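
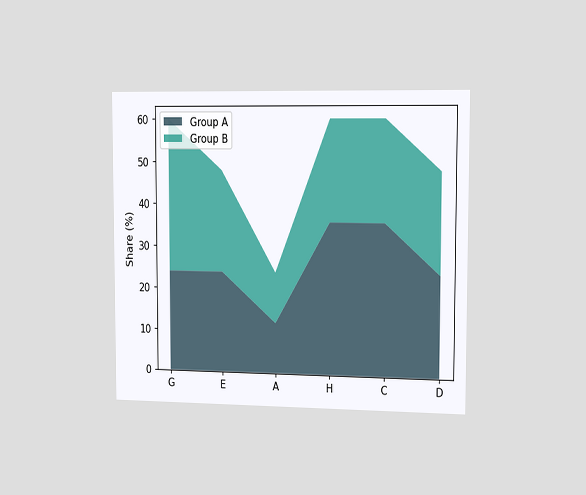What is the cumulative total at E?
48%

The chart is viewed slightly from the right. The stacked total at E reaches 48%.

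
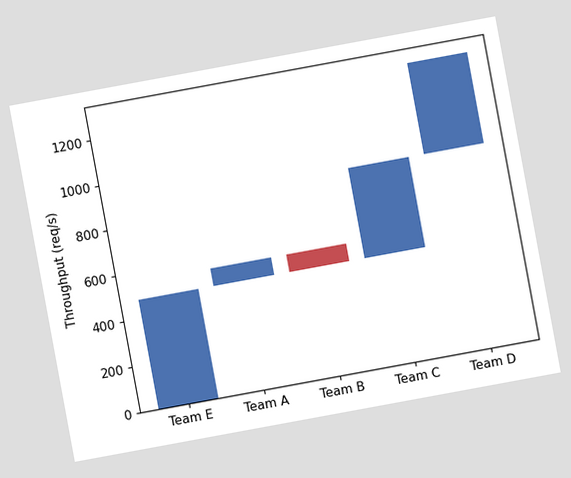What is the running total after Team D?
1280req/s

The chart is tilted about 10° counter-clockwise. After Team D the running total reaches 1280req/s.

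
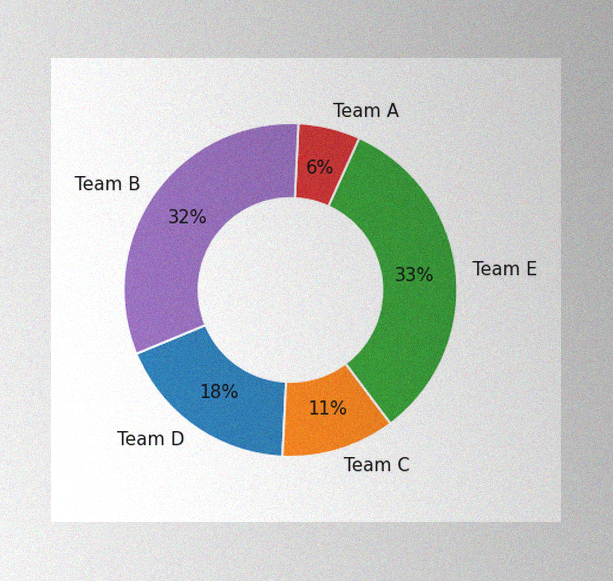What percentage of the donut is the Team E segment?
The image has some photo noise and uneven lighting. The Team E segment takes up 33% of the ring.

33%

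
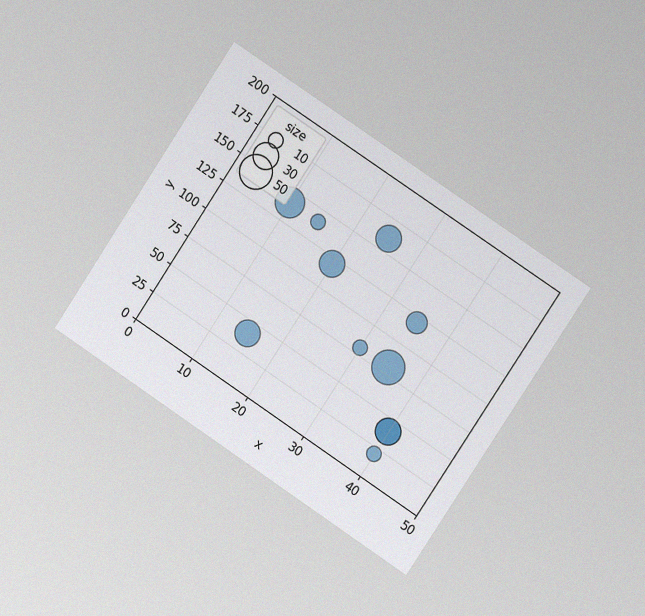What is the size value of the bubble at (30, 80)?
10

The chart is tilted about 34° clockwise and viewed at a slight angle, with some photo noise. Matching the bubble at (30, 80) against the size legend gives 10.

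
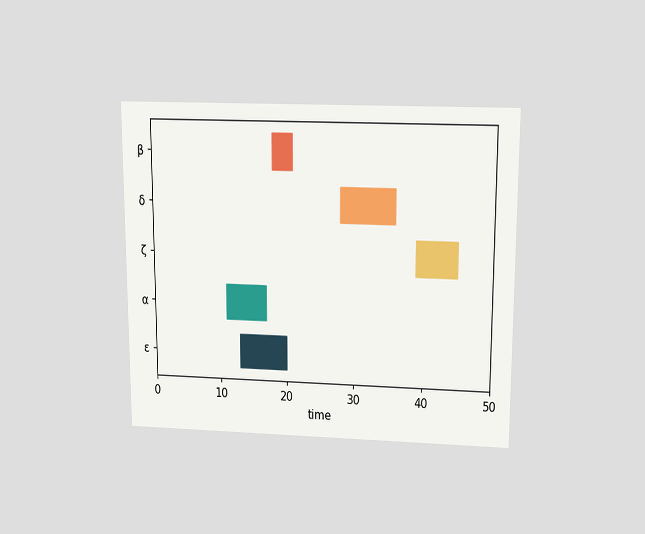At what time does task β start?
The chart is viewed slightly from above. The β bar begins at t=18.

18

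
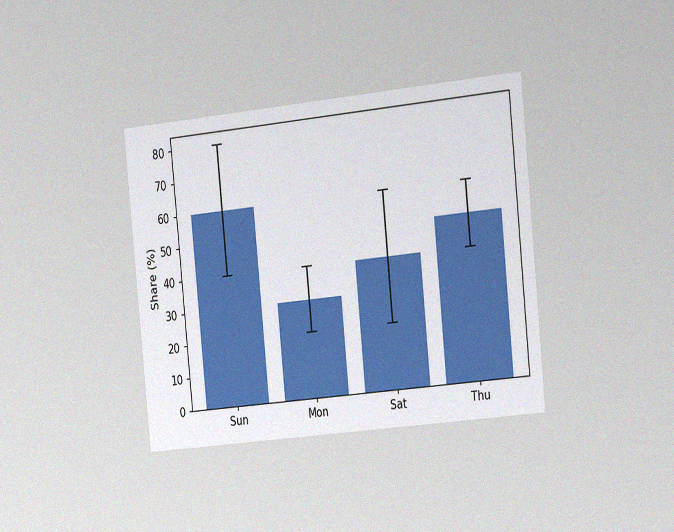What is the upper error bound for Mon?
The chart is tilted about 6° counter-clockwise and viewed slightly from the right, with some photo noise. The Mon bar's upper whisker reaches 40%.

40%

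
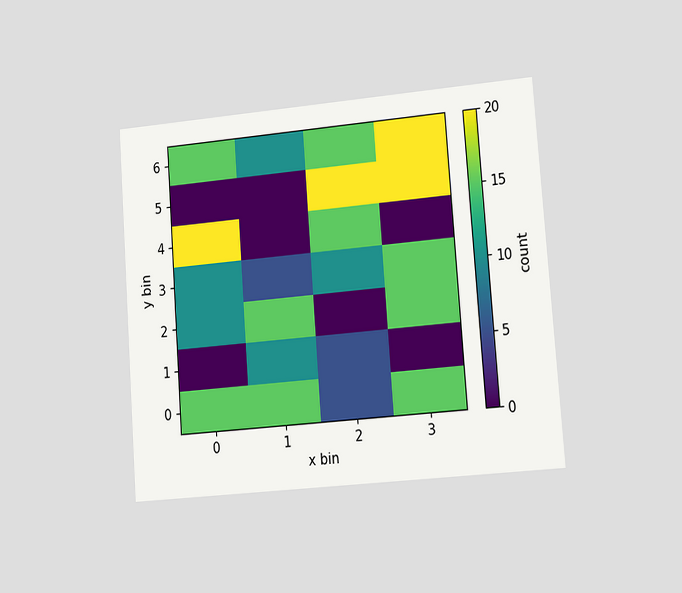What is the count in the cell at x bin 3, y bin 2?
15

The chart is tilted about 4° counter-clockwise and viewed slightly from the right. Matching the cell (3, 2) against the colorbar gives 15.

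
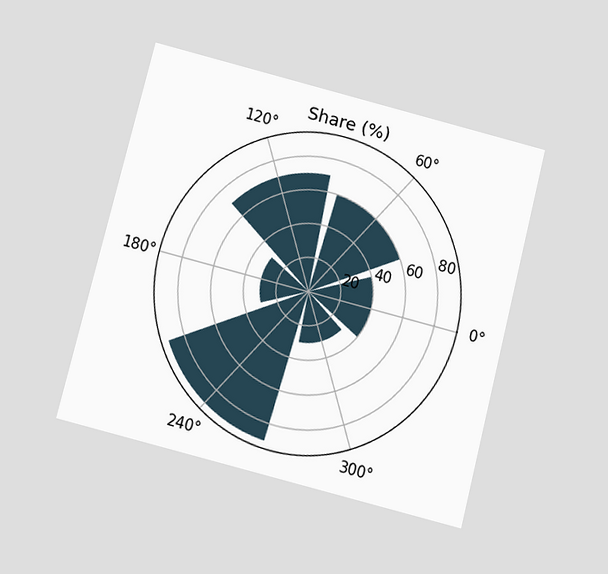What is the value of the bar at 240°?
90%

The chart is tilted about 14° clockwise and viewed slightly from below. The bar at 240° reaches 90% on the radial axis.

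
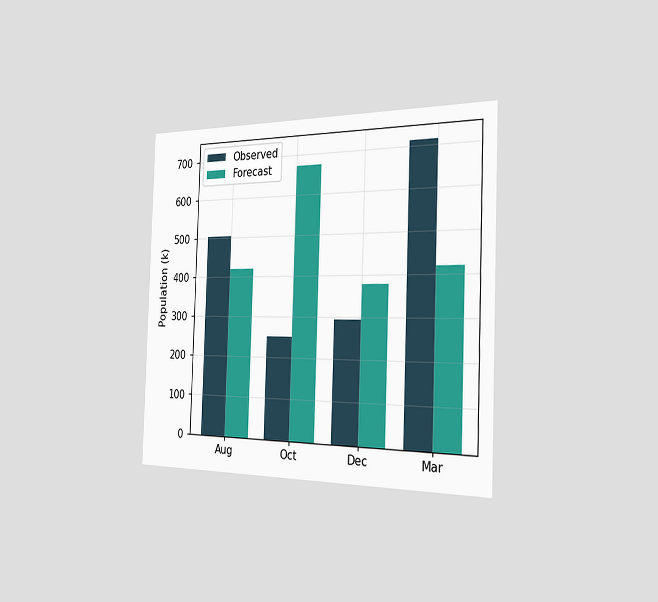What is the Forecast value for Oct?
672k

The chart is viewed slightly from the right. The Forecast bar at Oct reaches 672k on the y-axis.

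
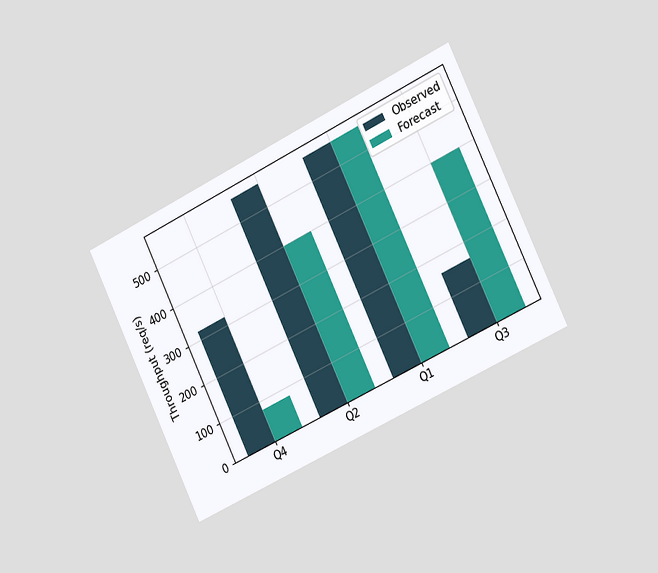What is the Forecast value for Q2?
400req/s

The chart is tilted about 26° counter-clockwise and viewed slightly from the right. The Forecast bar at Q2 reaches 400req/s on the y-axis.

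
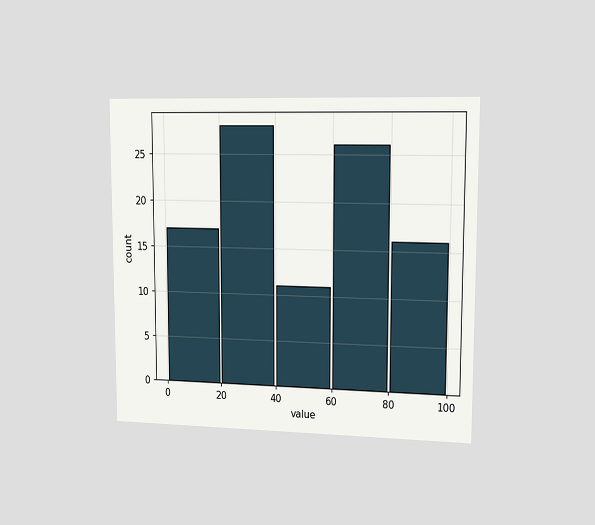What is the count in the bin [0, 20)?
The chart is viewed slightly from the right. The [0, 20) bin has height 17.

17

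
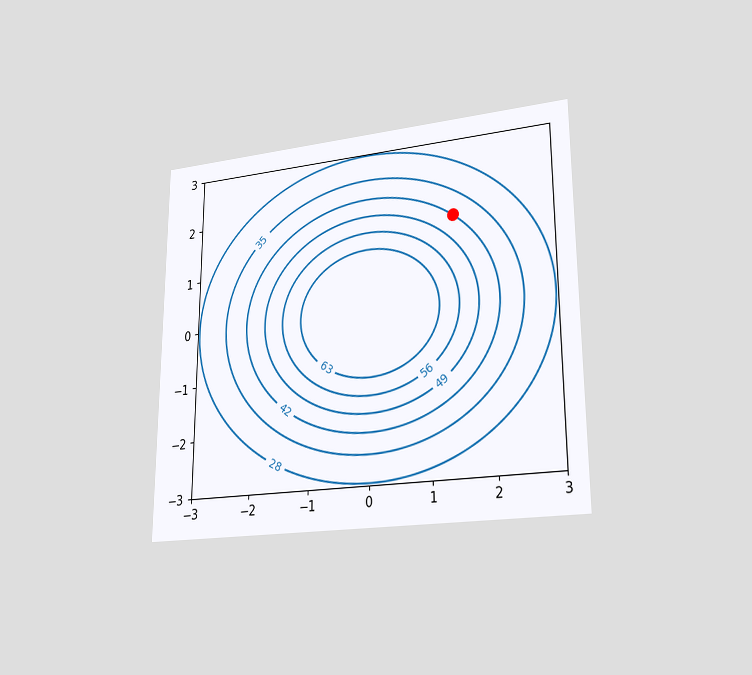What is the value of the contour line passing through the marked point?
The chart is viewed at a slight angle. The marked point sits on the contour labelled 42.

42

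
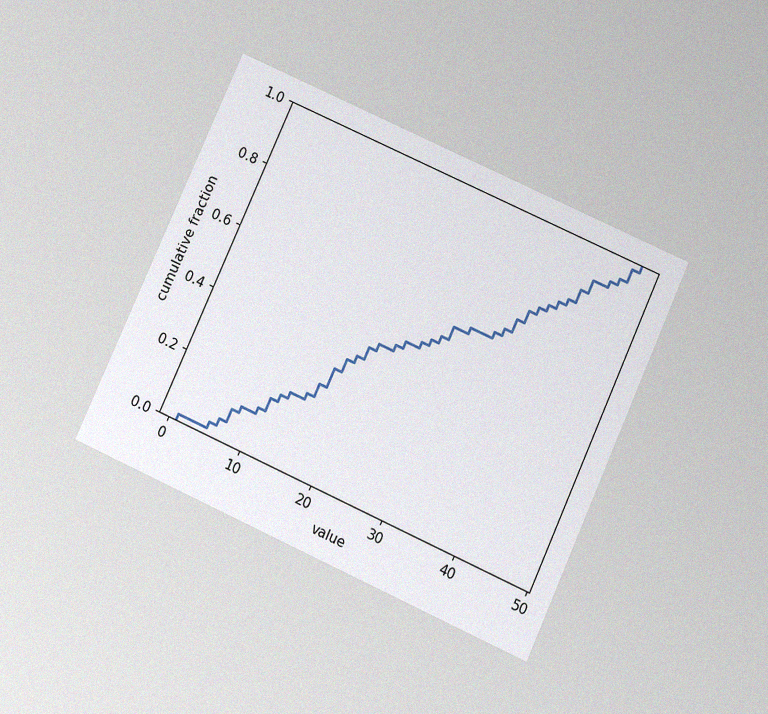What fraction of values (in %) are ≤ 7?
The chart is tilted about 24° clockwise and viewed slightly from below, with some photo noise. At x=7 the ECDF step is at 10%.

10%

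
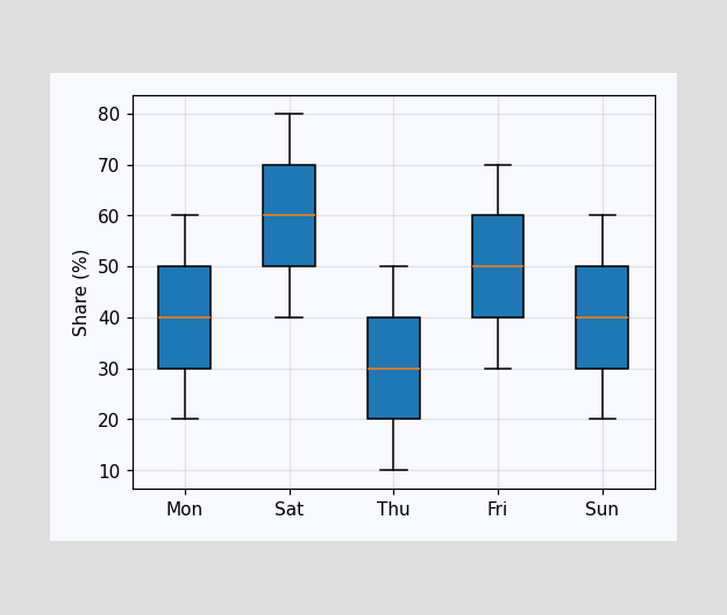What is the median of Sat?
60%

The median line in the Sat box sits at 60%.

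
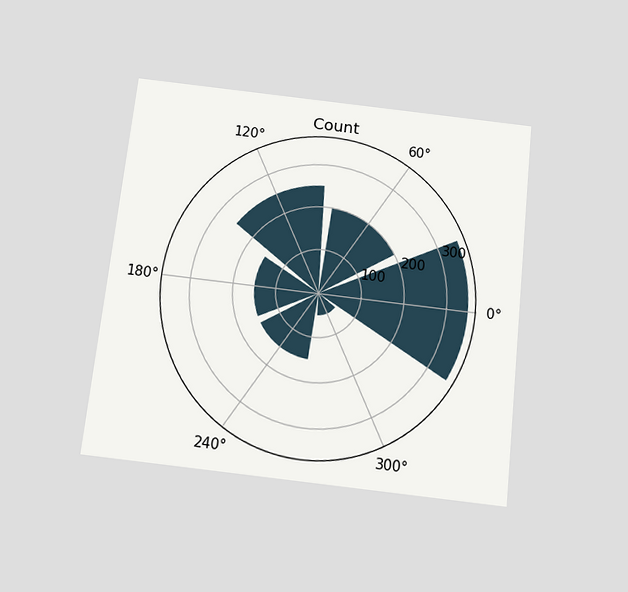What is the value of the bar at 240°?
150

The chart is tilted about 6° clockwise and viewed slightly from below. The bar at 240° reaches 150 on the radial axis.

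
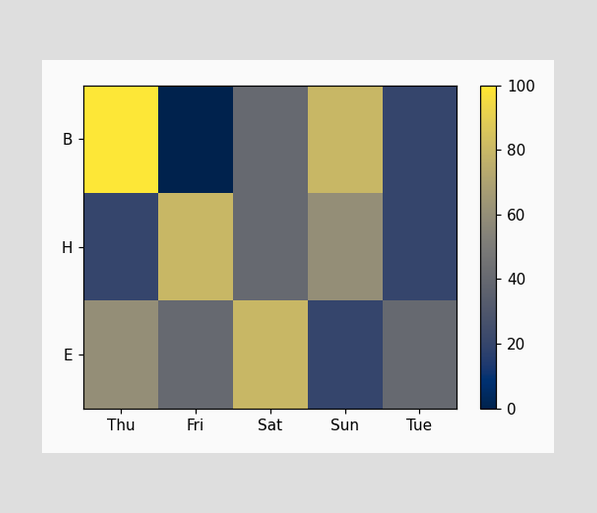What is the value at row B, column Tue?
Matching cell (B, Tue) against the colorbar gives 20.

20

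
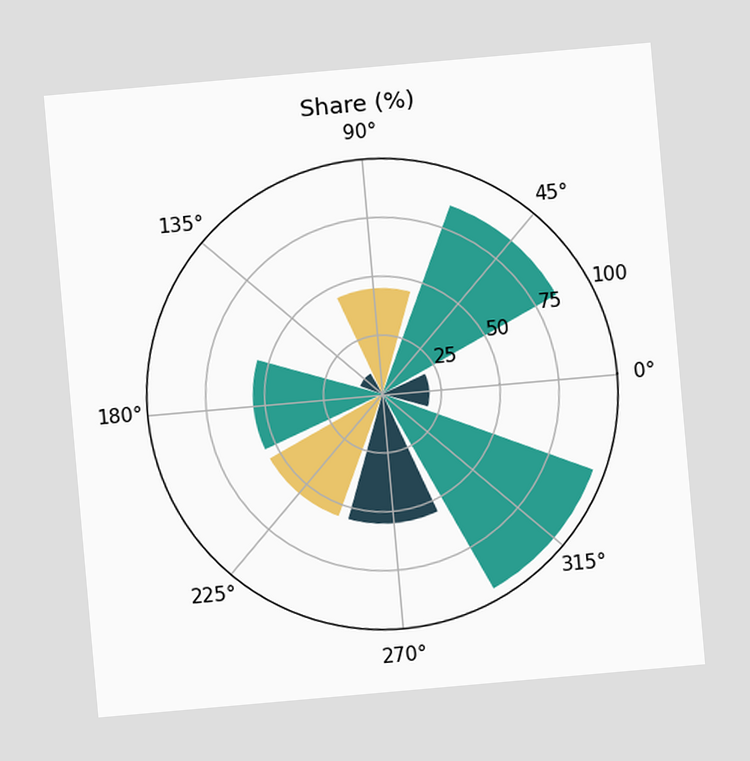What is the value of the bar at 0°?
The chart is tilted about 5° counter-clockwise. The bar at 0° reaches 20% on the radial axis.

20%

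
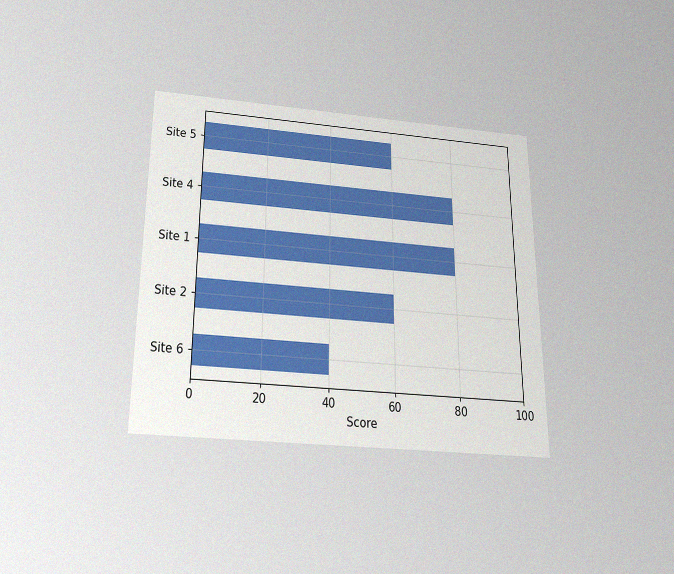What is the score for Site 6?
The chart is viewed slightly from below, with some photo noise. Reading along the chart's x-axis, the Site 6 bar reaches 40.

40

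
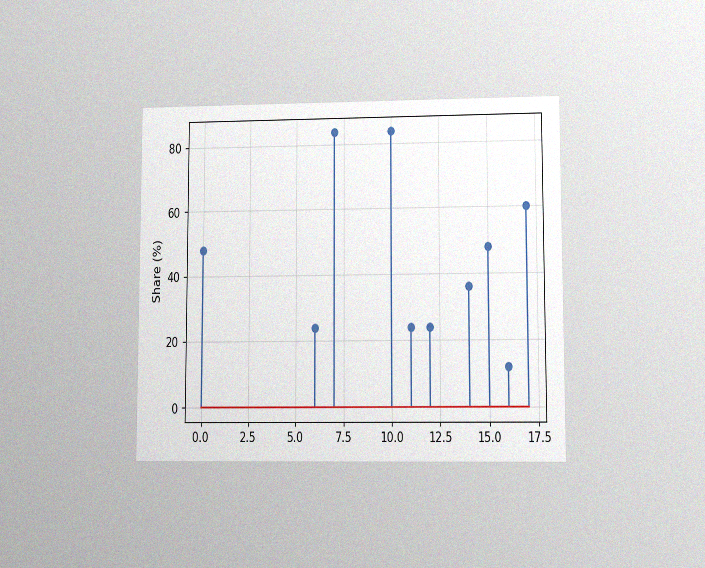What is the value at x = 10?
84%

The chart is viewed at a slight angle, with some photo noise. The stem at x=10 reaches 84%.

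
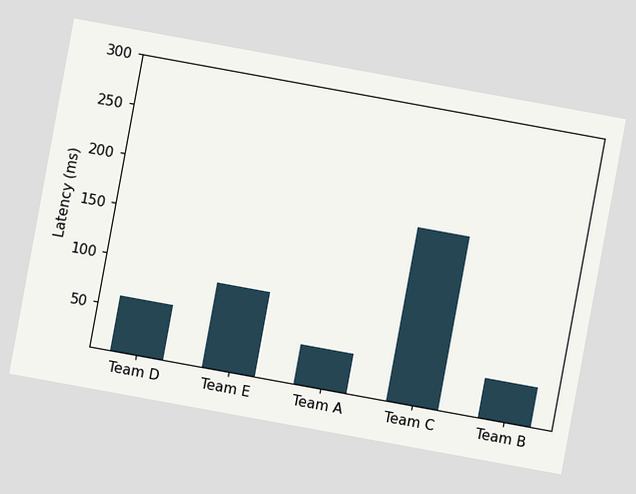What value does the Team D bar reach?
60ms

The chart is tilted about 10° clockwise. Reading along the chart's y-axis, the Team D bar reaches 60ms.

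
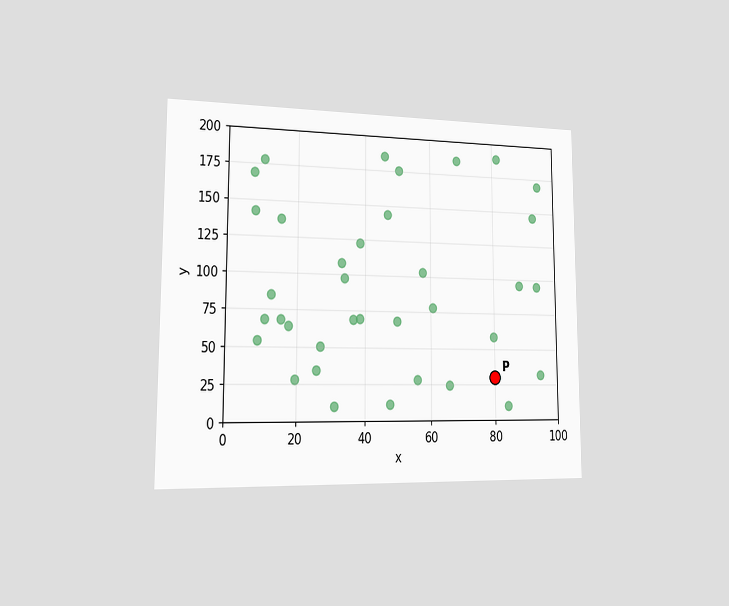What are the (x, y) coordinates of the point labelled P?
The chart is viewed slightly from the left. Following the gridlines from P to each axis, P sits at (80, 30).

(80, 30)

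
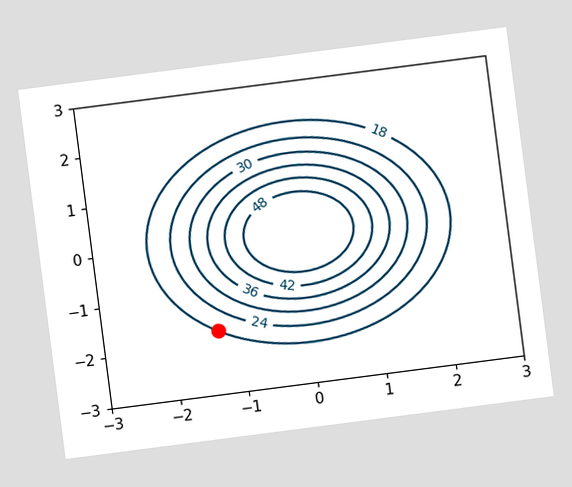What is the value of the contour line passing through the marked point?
The chart is tilted about 7° counter-clockwise. The marked point sits on the contour labelled 18.

18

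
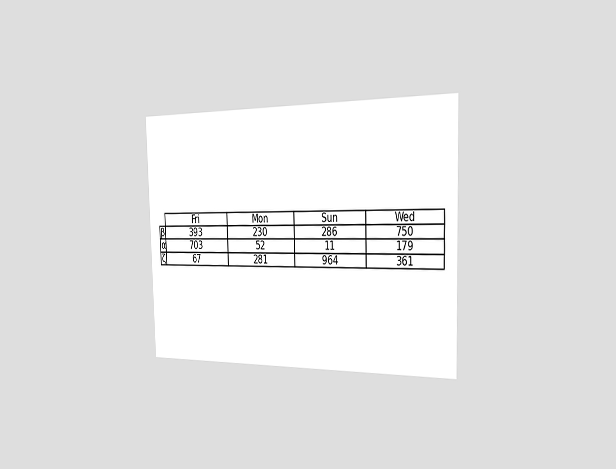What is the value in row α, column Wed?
The chart is viewed slightly from the right. The (α, Wed) cell reads 179.

179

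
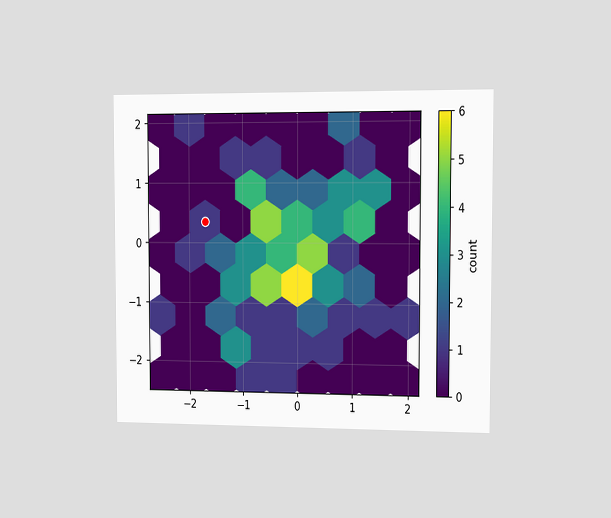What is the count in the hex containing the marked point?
The chart is viewed slightly from the right. The marked hex reads 1 on the colorbar.

1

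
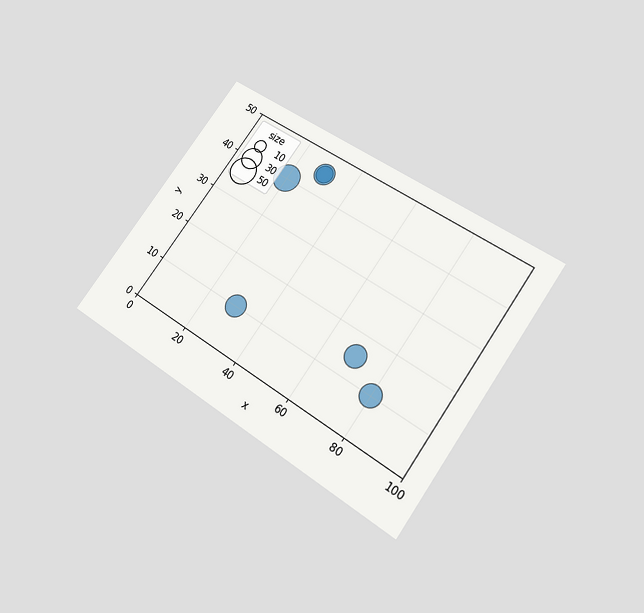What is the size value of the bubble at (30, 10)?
30

The chart is tilted about 35° clockwise and viewed slightly from below. Matching the bubble at (30, 10) against the size legend gives 30.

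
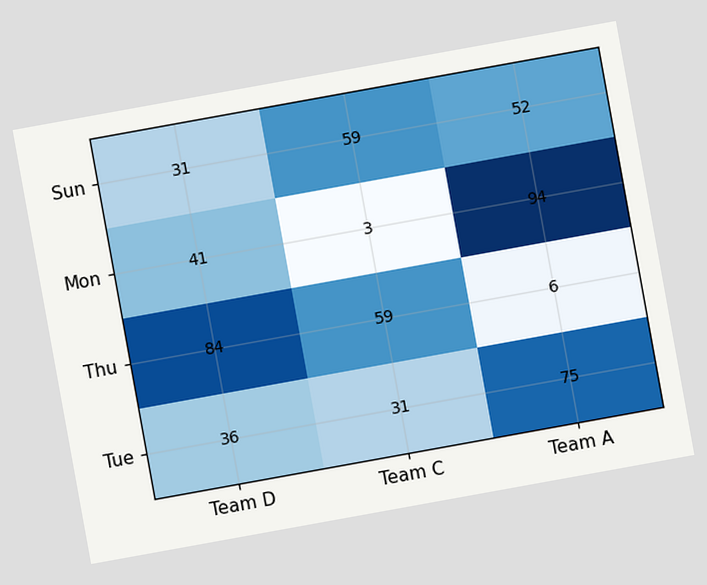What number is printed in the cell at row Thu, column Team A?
The chart is tilted about 10° counter-clockwise. The (Thu, Team A) cell reads 6.

6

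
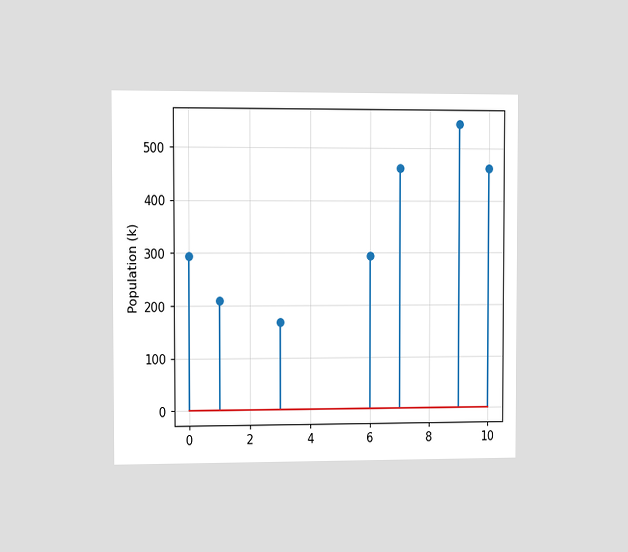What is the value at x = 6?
The chart is viewed slightly from the left. The stem at x=6 reaches 294k.

294k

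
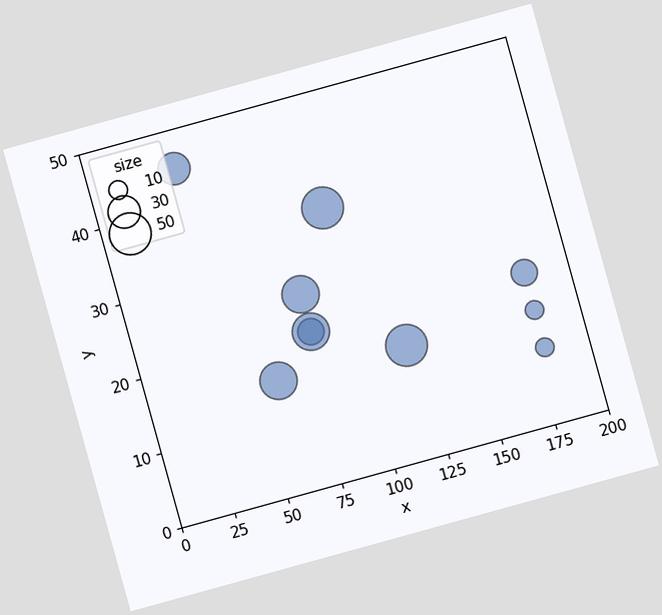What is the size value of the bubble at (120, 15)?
The chart is tilted about 15° counter-clockwise. Matching the bubble at (120, 15) against the size legend gives 50.

50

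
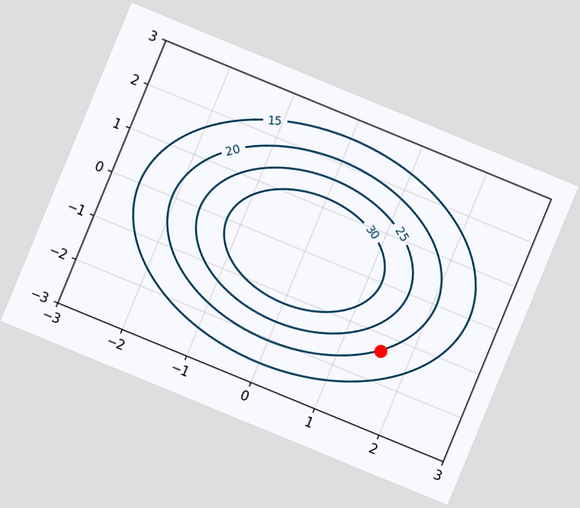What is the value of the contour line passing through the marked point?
20

The chart is tilted about 22° clockwise. The marked point sits on the contour labelled 20.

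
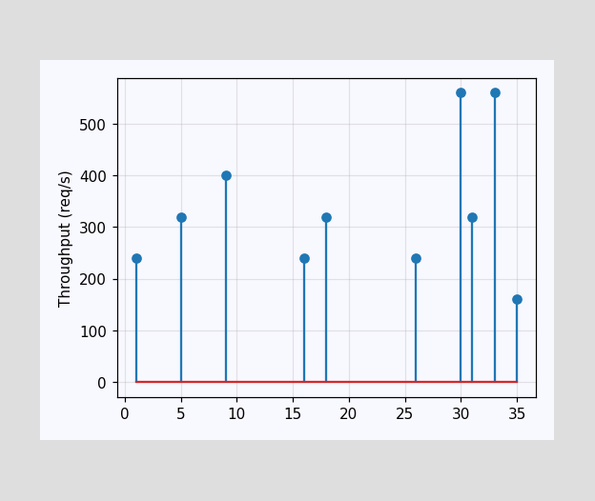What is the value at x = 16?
240req/s

The stem at x=16 reaches 240req/s.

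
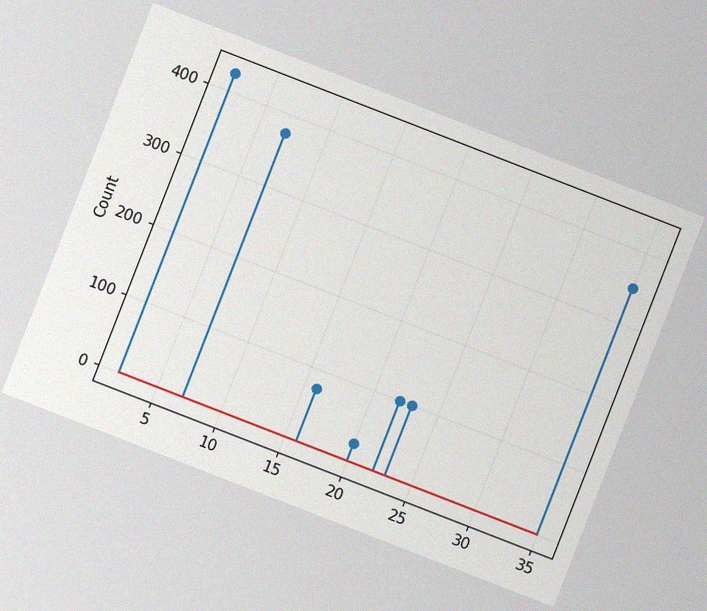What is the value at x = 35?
The chart is tilted about 21° clockwise, with some photo noise. The stem at x=35 reaches 350.

350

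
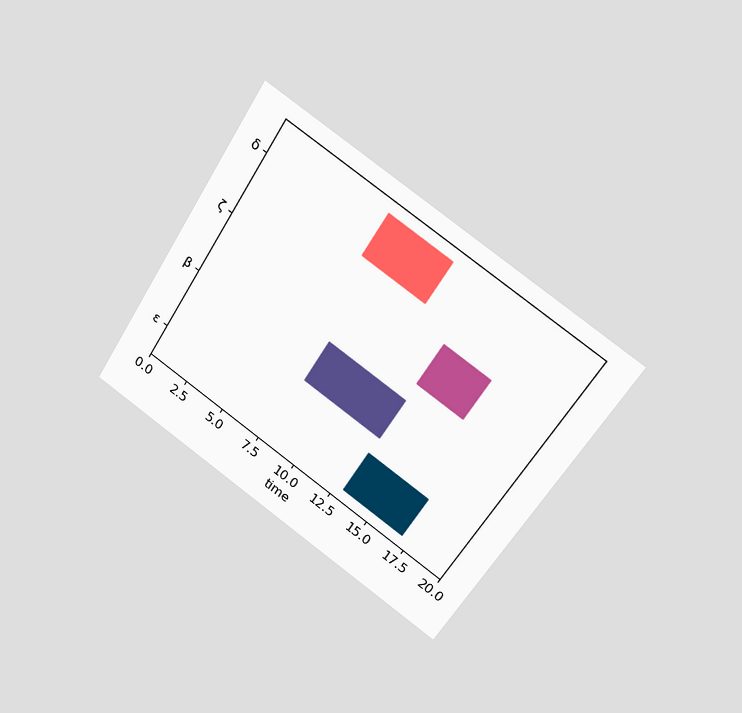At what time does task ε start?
The chart is tilted about 33° clockwise and viewed at a slight angle. The ε bar begins at t=13.

13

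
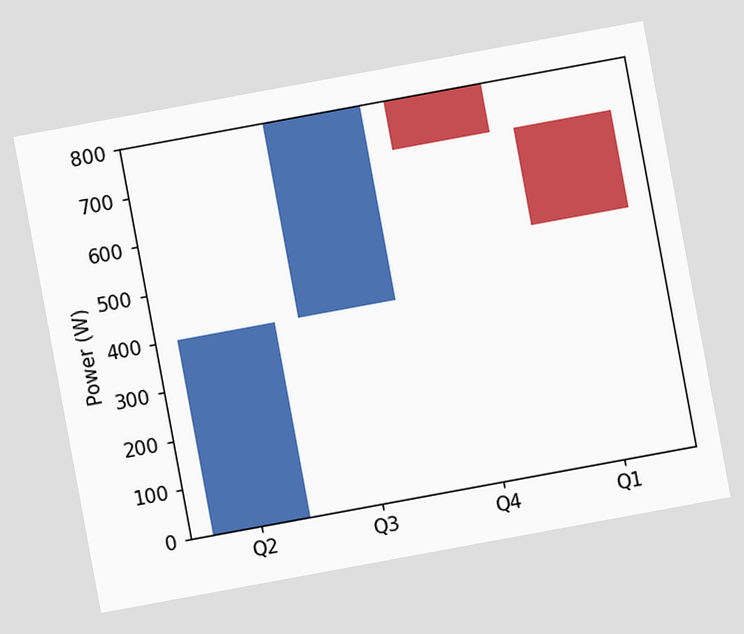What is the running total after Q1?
500W

The chart is tilted about 10° counter-clockwise. After Q1 the running total reaches 500W.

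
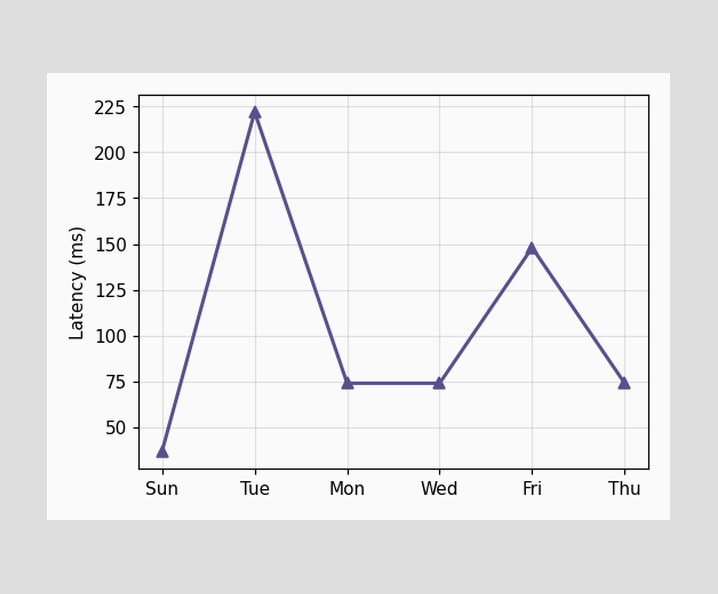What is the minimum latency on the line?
The lowest point is at Sun, and reading across to the y-axis gives 37ms.

37ms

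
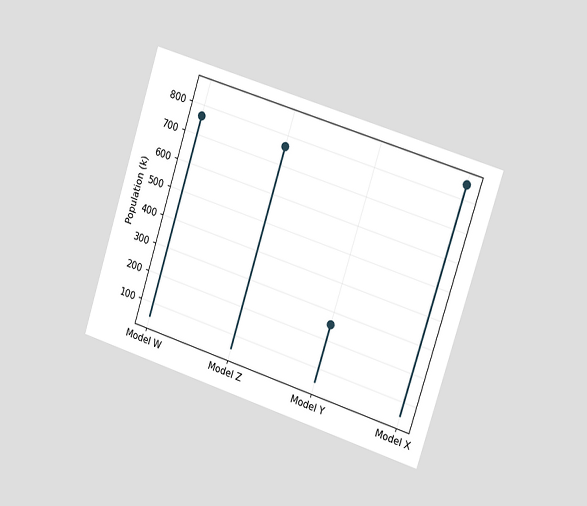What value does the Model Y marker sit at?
The chart is tilted about 18° clockwise and viewed slightly from the right. The Model Y marker sits at 255k.

255k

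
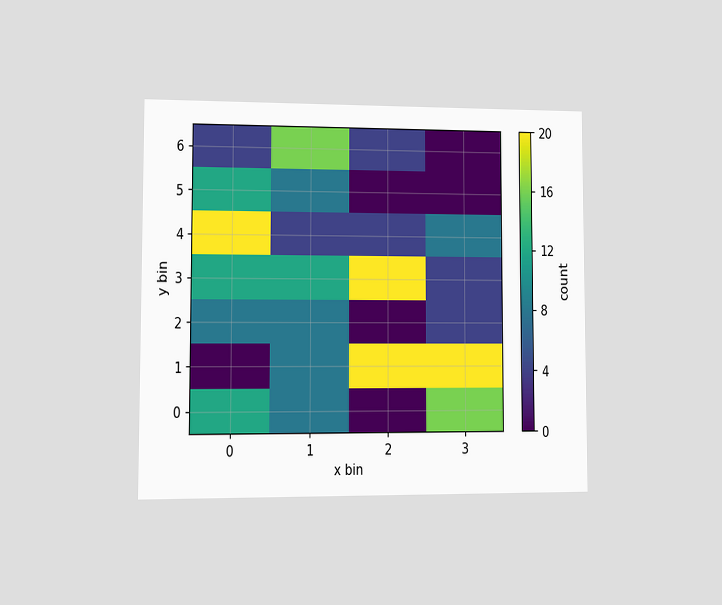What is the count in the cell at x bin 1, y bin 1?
The chart is viewed at a slight angle. Matching the cell (1, 1) against the colorbar gives 8.

8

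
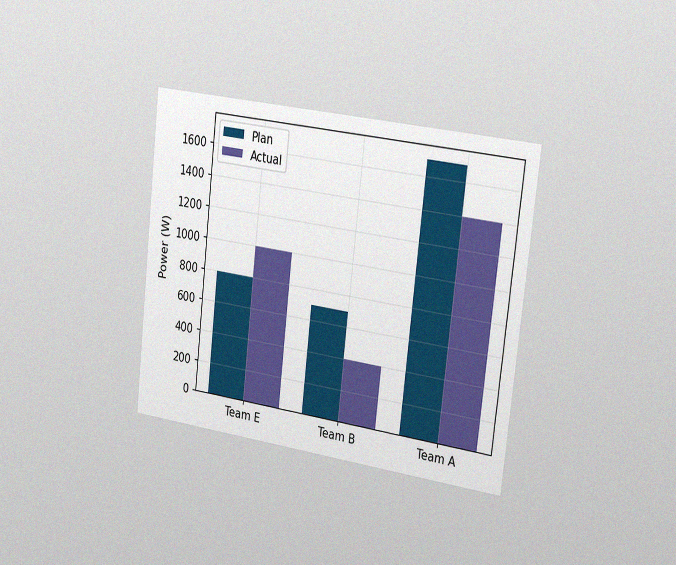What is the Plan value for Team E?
800W

The chart is tilted about 6° clockwise and viewed slightly from the right, with some photo noise. The Plan bar at Team E reaches 800W on the y-axis.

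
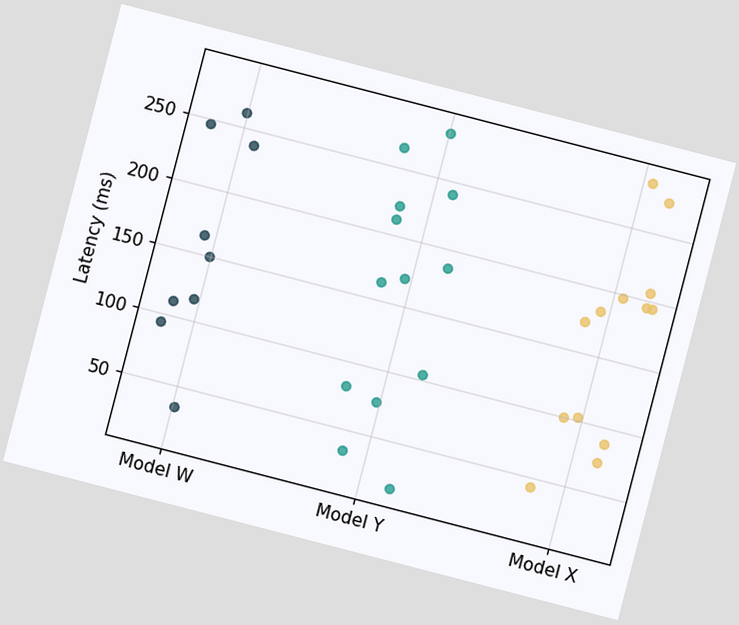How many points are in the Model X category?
The chart is tilted about 15° clockwise. Counting the markers in the Model X column gives 13.

13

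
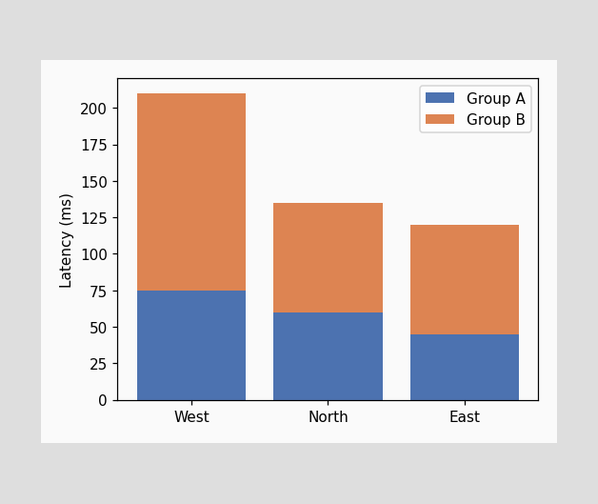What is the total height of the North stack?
The North stack's top reaches 135ms on the y-axis.

135ms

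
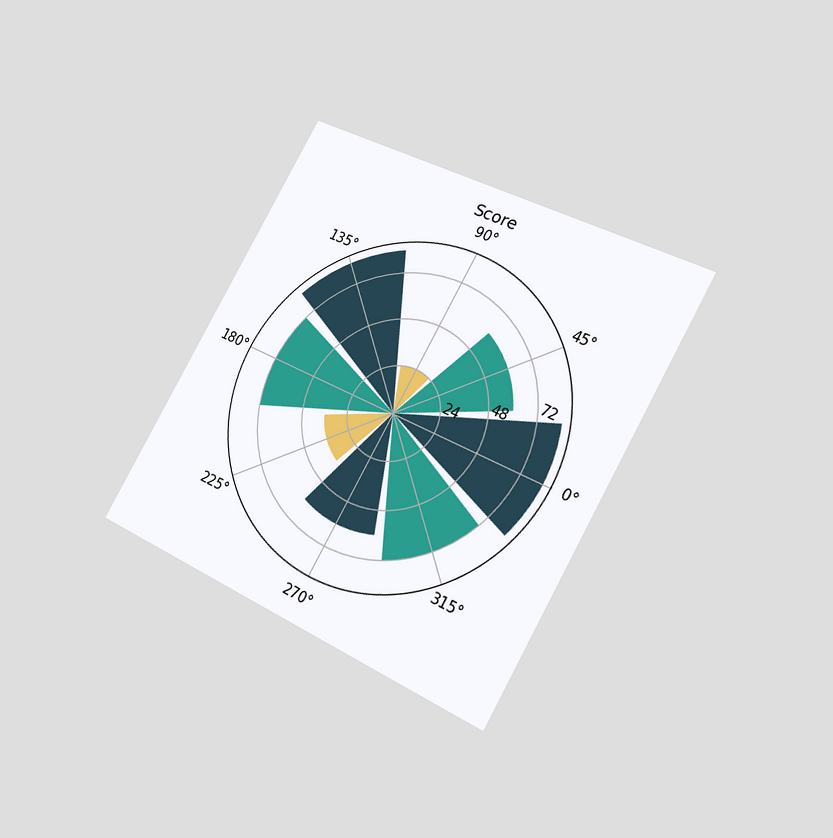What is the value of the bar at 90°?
The chart is tilted about 29° clockwise and viewed slightly from the right. The bar at 90° reaches 24 on the radial axis.

24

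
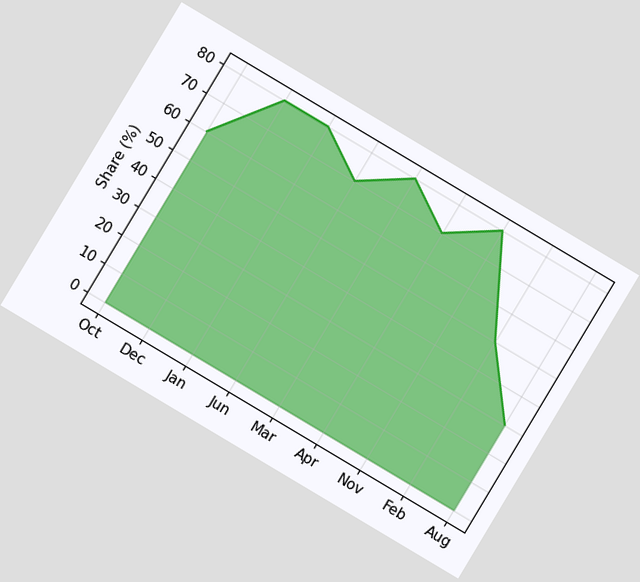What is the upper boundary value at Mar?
The chart is tilted about 31° clockwise. At Mar the upper boundary is at 80%.

80%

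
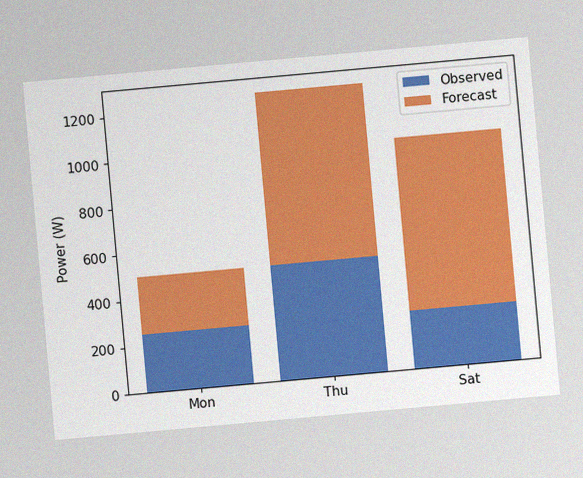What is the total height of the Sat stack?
1000W

The chart is tilted about 5° counter-clockwise, with some photo noise. The Sat stack's top reaches 1000W on the y-axis.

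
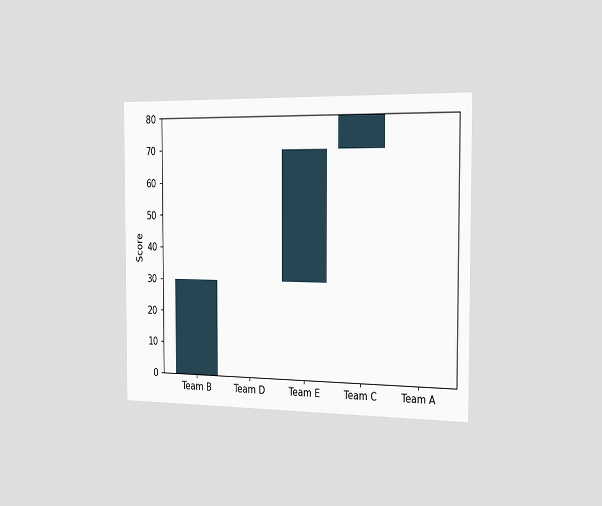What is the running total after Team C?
The chart is viewed slightly from the right. After Team C the running total reaches 80.

80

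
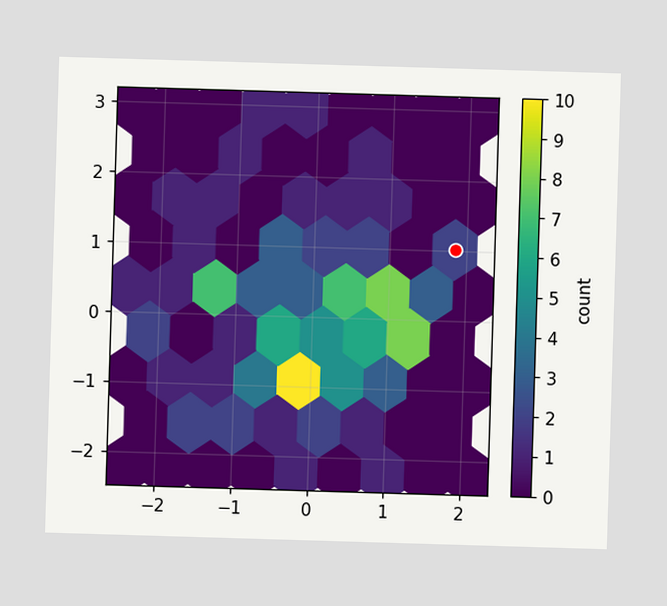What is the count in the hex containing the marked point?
The marked hex reads 2 on the colorbar.

2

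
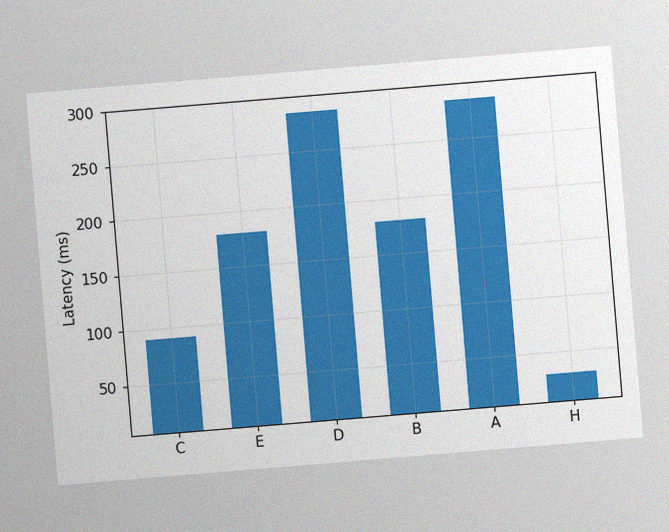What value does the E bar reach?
The chart is tilted about 5° counter-clockwise, with some photo noise. Reading along the chart's y-axis, the E bar reaches 180ms.

180ms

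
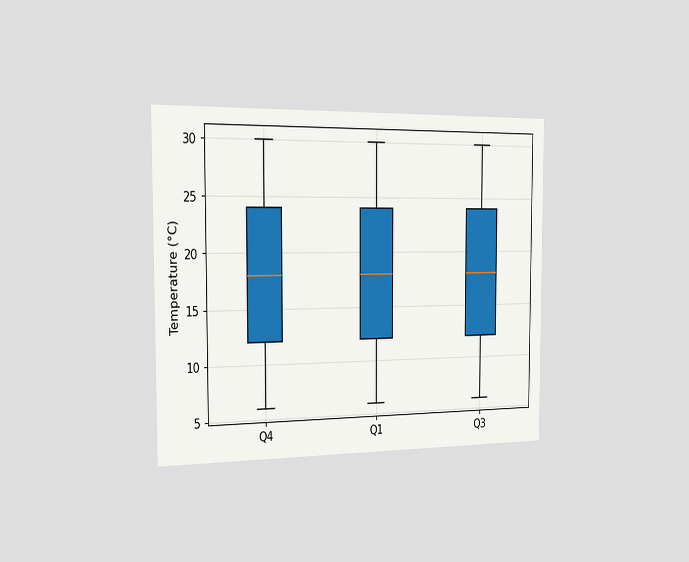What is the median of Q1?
18°C

The chart is viewed slightly from the left. The median line in the Q1 box sits at 18°C.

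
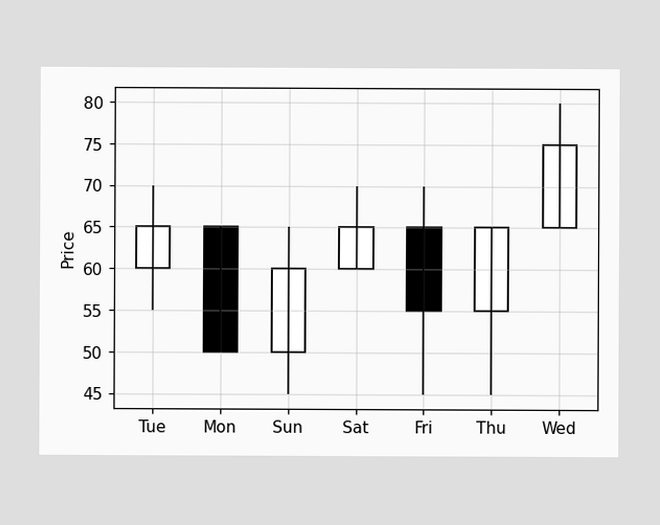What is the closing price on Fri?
55

The Fri candle closes at 55.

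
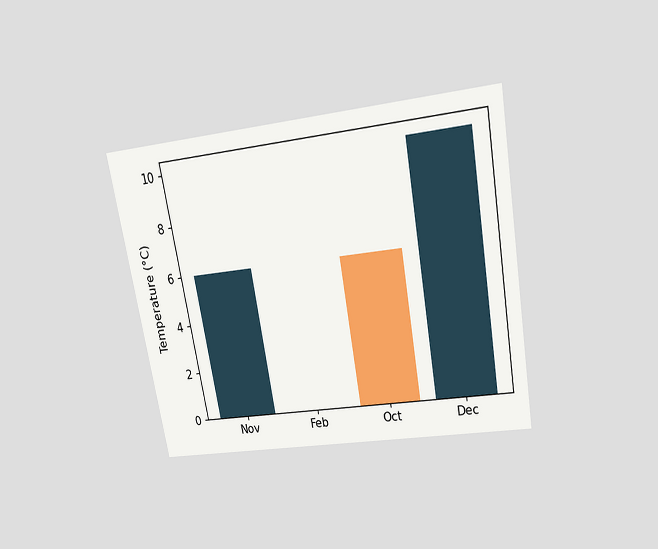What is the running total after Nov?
The chart is tilted about 10° counter-clockwise and viewed slightly from above. After Nov the running total reaches 6°C.

6°C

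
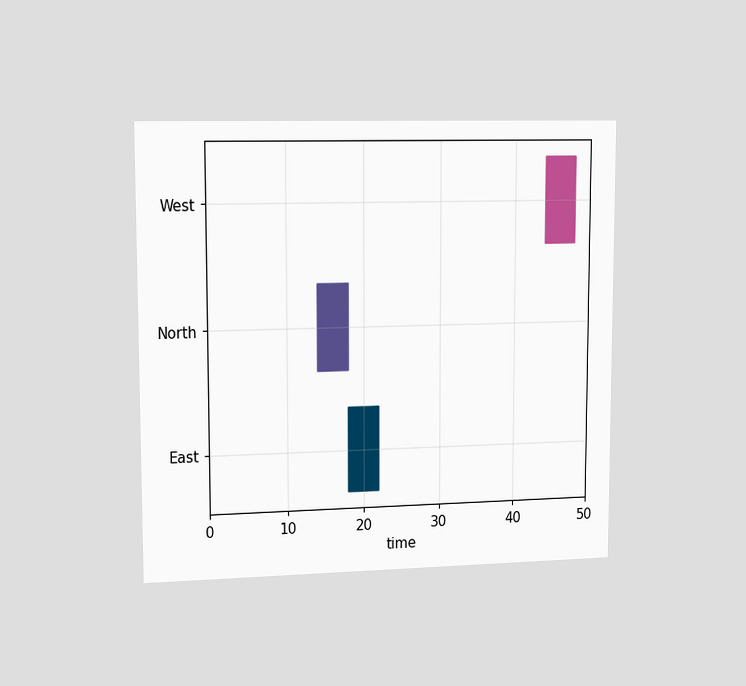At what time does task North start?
The chart is viewed slightly from the left. The North bar begins at t=14.

14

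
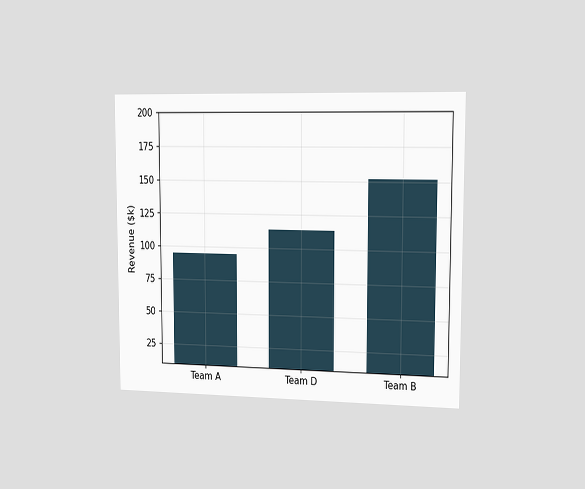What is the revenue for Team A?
The chart is viewed slightly from the right. Reading along the chart's y-axis, the Team A bar reaches $95k.

$95k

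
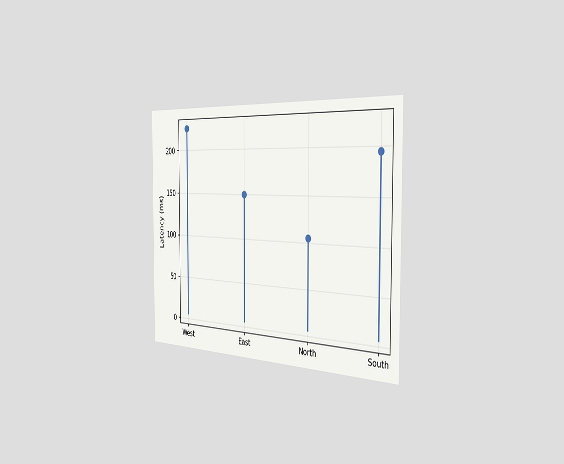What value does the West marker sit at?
The chart is viewed slightly from the right. The West marker sits at 225ms.

225ms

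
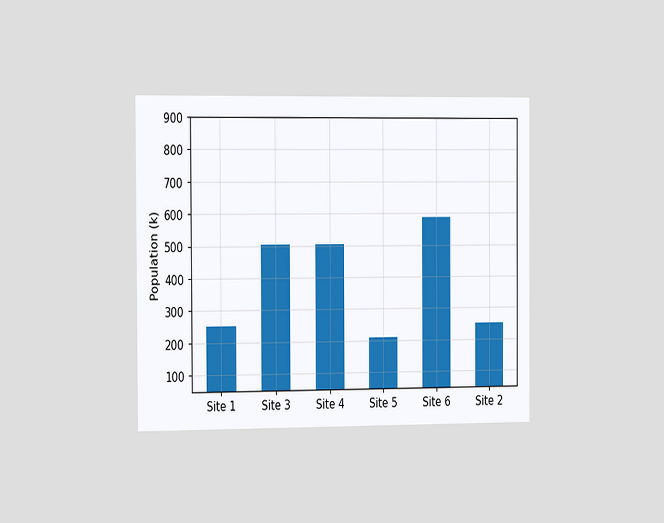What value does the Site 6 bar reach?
The chart is viewed slightly from the left. Reading along the chart's y-axis, the Site 6 bar reaches 588k.

588k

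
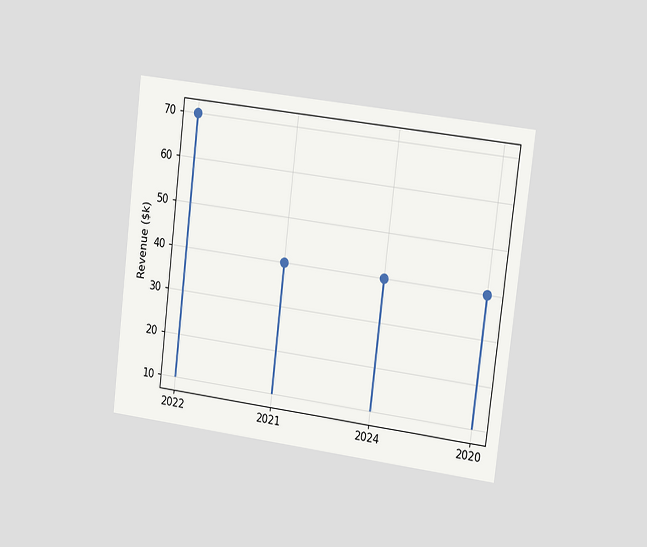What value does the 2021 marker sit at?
$40k

The chart is tilted about 7° clockwise and viewed slightly from the right. The 2021 marker sits at $40k.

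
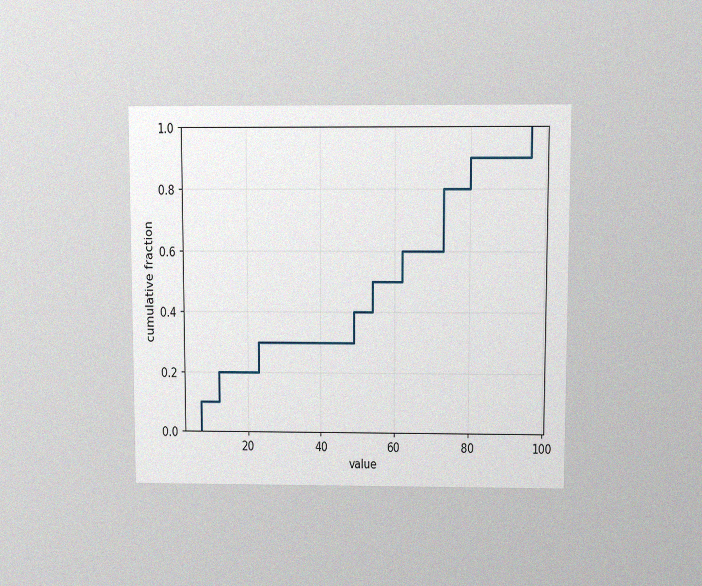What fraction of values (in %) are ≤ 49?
40%

The chart is viewed at a slight angle, with some photo noise. At x=49 the ECDF step is at 40%.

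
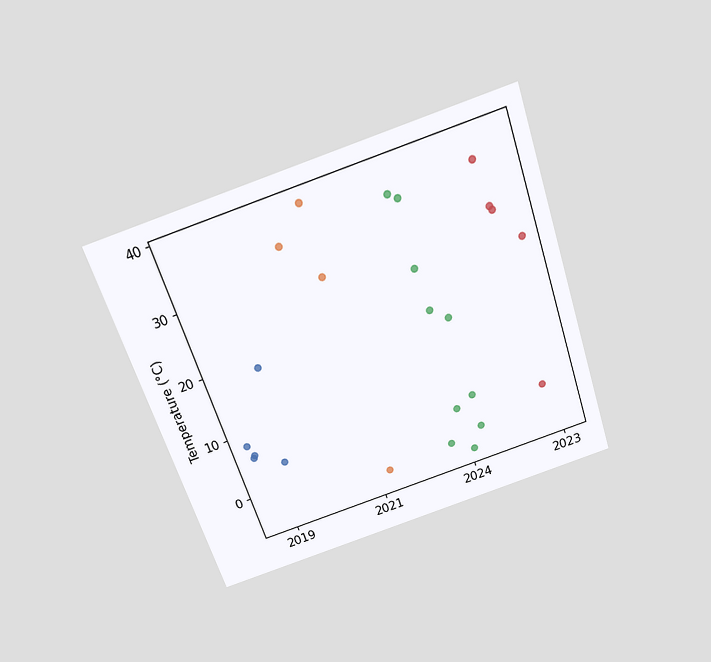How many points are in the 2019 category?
The chart is tilted about 19° counter-clockwise and viewed slightly from above. Counting the markers in the 2019 column gives 5.

5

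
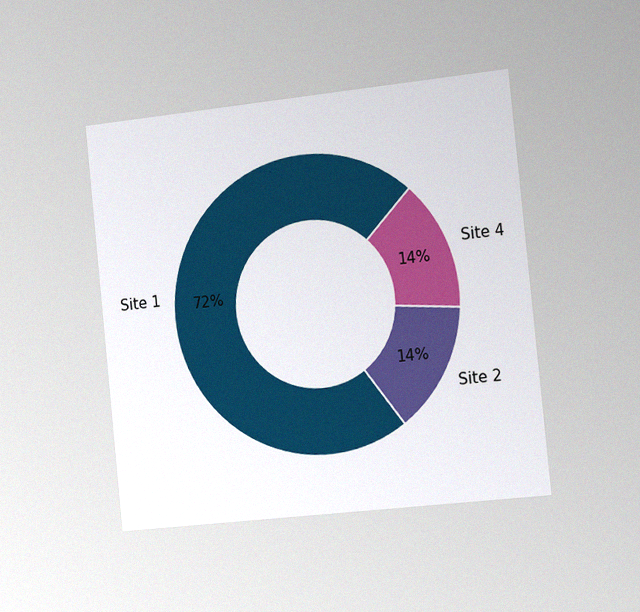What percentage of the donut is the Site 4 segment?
The chart is tilted about 6° counter-clockwise and viewed slightly from the right, with some photo noise. The Site 4 segment takes up 14% of the ring.

14%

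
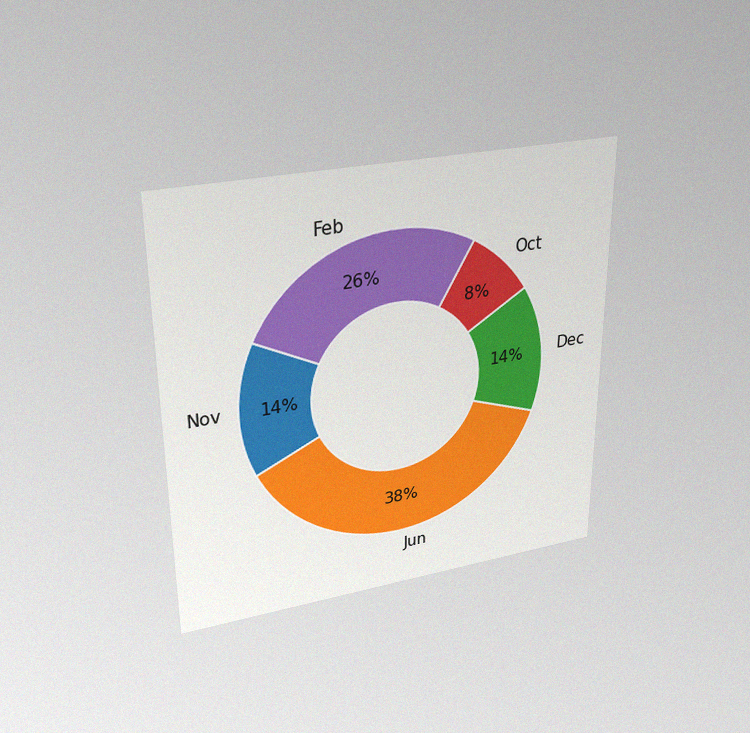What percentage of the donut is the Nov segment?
The chart is viewed slightly from above, with some photo noise. The Nov segment takes up 14% of the ring.

14%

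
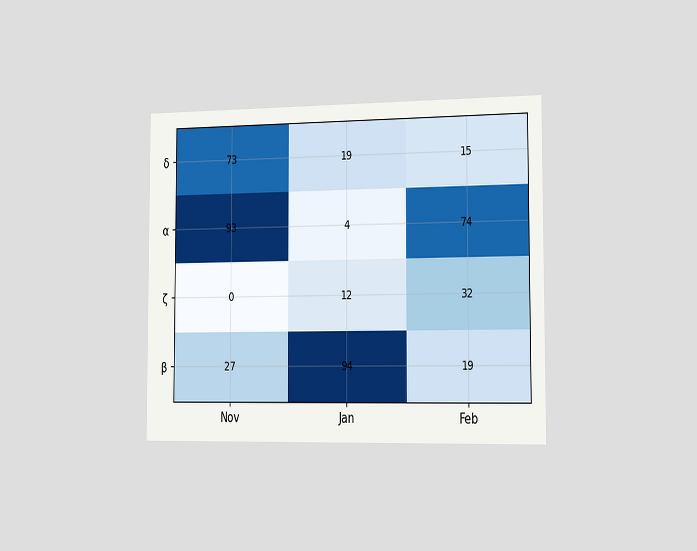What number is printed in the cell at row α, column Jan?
4

The chart is viewed slightly from the right. The (α, Jan) cell reads 4.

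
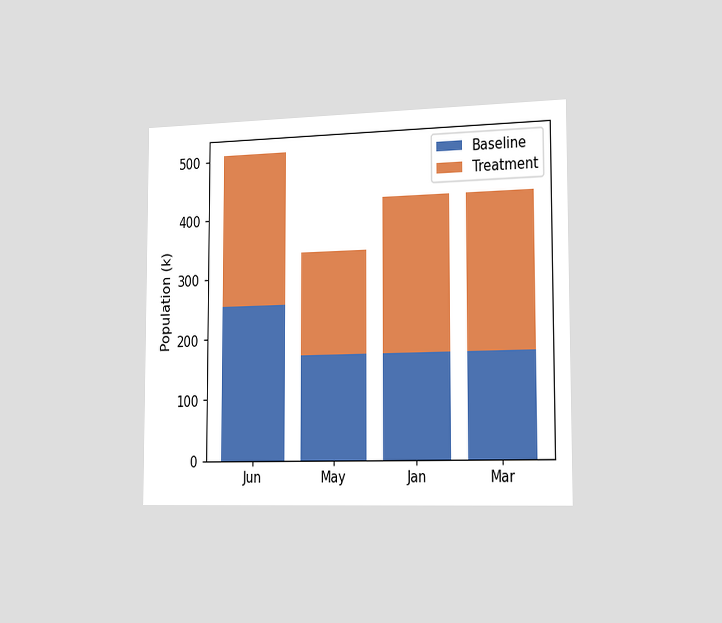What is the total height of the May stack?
340k

The chart is viewed slightly from the right. The May stack's top reaches 340k on the y-axis.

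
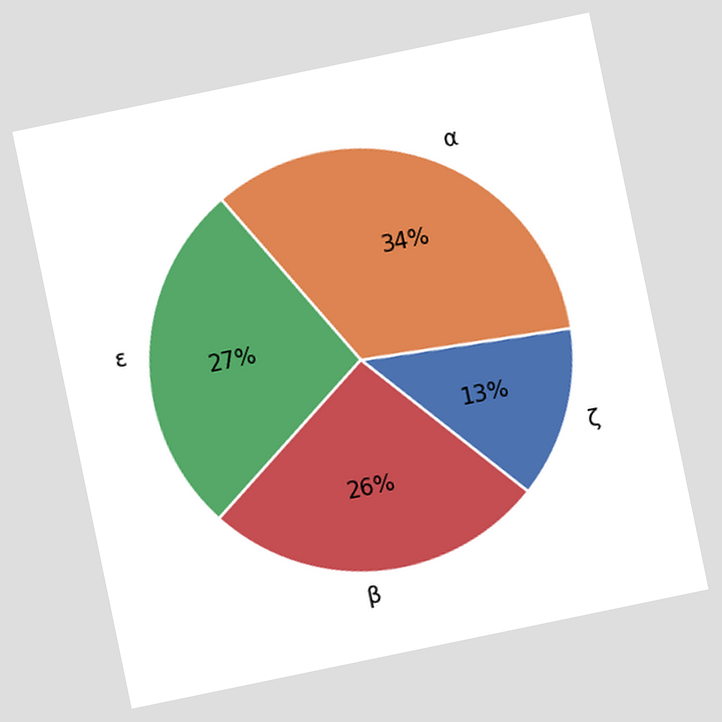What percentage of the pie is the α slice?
34%

The chart is tilted about 12° counter-clockwise. The α slice takes up 34% of the pie.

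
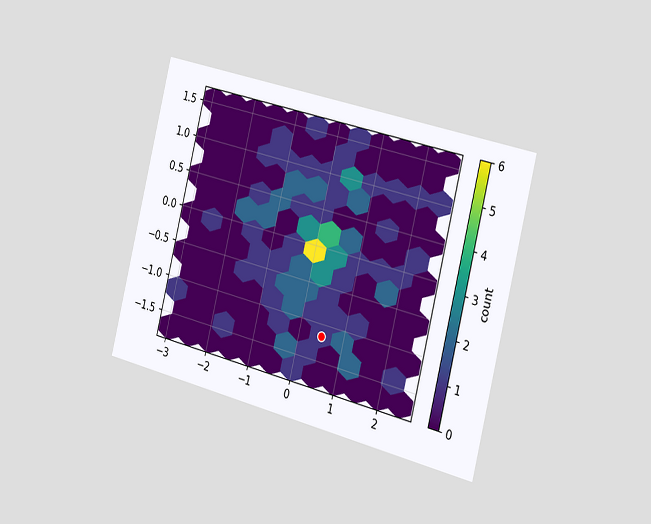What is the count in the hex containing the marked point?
1

The chart is tilted about 14° clockwise and viewed slightly from the right. The marked hex reads 1 on the colorbar.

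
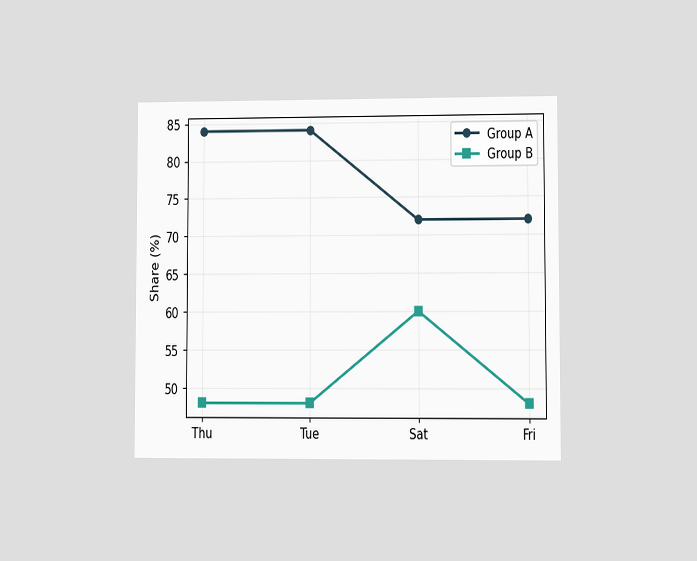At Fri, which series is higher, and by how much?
The chart is viewed at a slight angle. At Fri, Group A sits above the other line by 24%.

Group A, by 24%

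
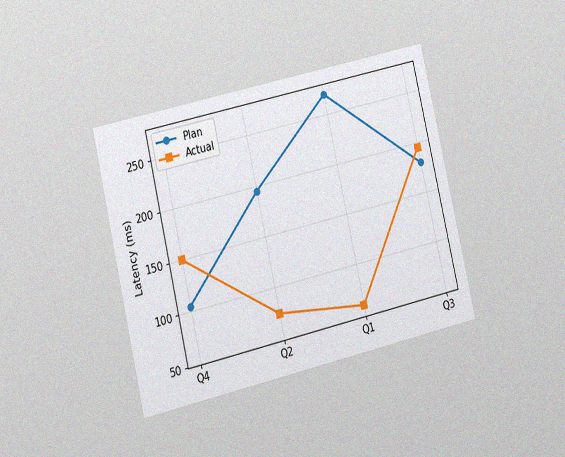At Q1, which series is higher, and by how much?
The chart is tilted about 13° counter-clockwise and viewed at a slight angle, with some photo noise. At Q1, Plan sits above the other line by 210ms.

Plan, by 210ms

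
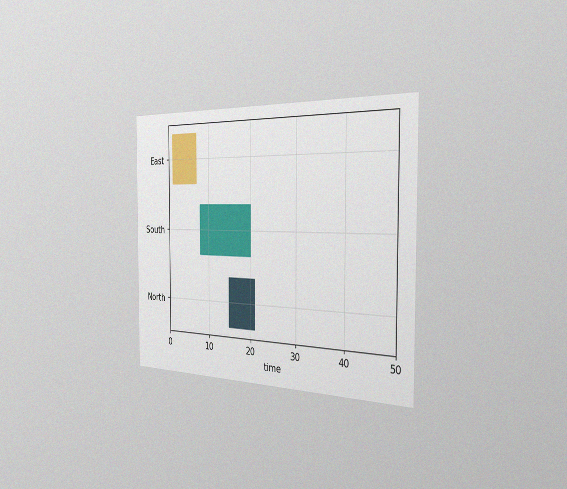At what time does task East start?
1

The chart is viewed slightly from the right, with some photo noise. The East bar begins at t=1.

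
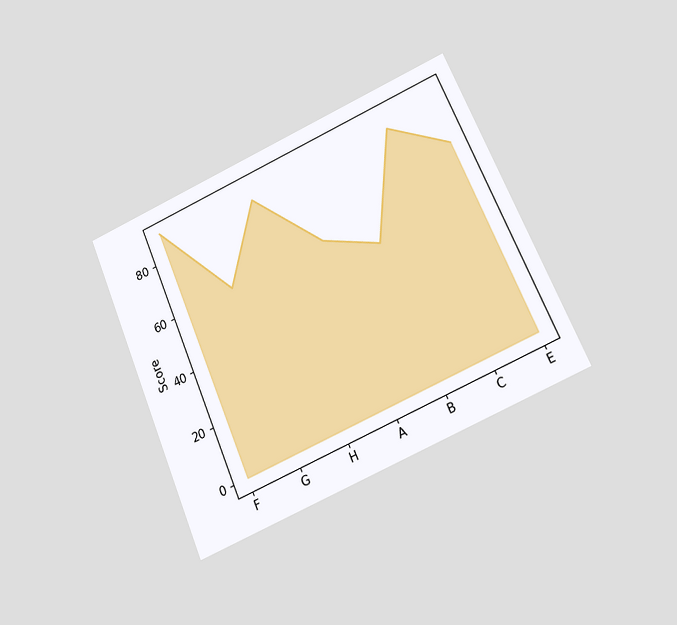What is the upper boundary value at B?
The chart is tilted about 23° counter-clockwise and viewed at a slight angle. At B the upper boundary is at 50.

50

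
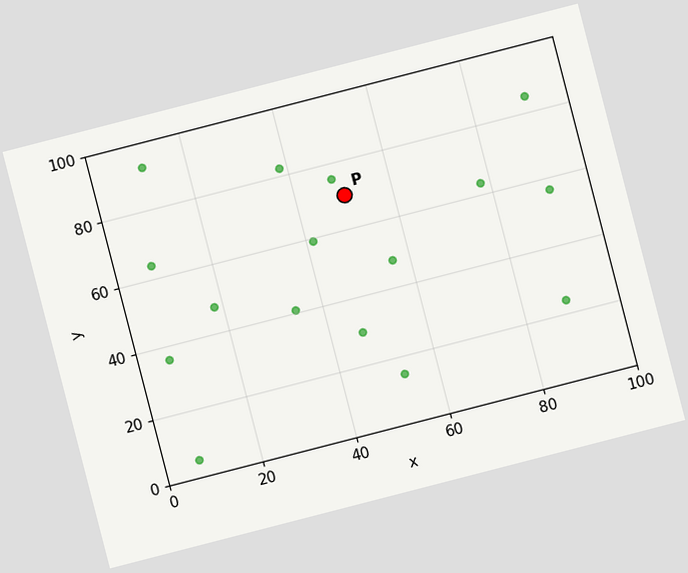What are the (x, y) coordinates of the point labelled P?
The chart is tilted about 14° counter-clockwise. Following the gridlines from P to each axis, P sits at (50, 70).

(50, 70)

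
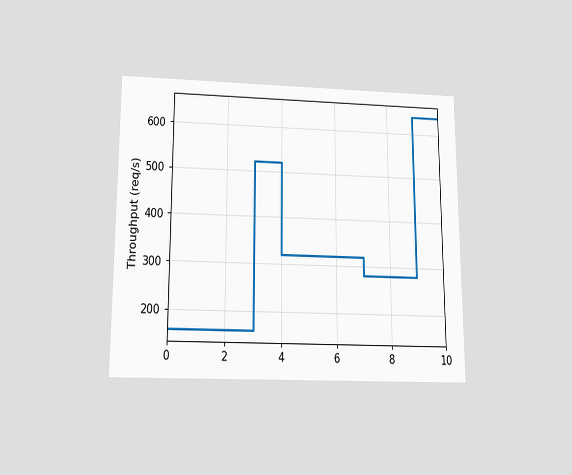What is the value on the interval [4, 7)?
320req/s

The chart is viewed slightly from below. On [4, 7) the step sits at 320req/s.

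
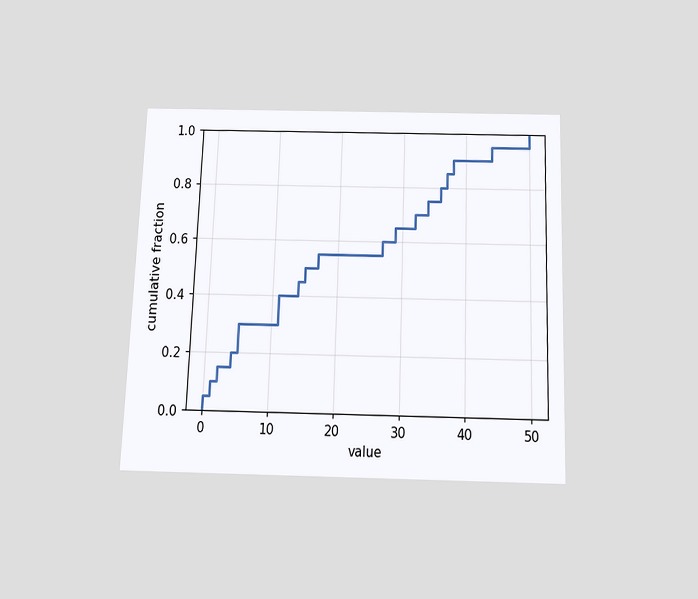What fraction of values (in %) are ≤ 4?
20%

The chart is tilted about 2° clockwise and viewed slightly from below. At x=4 the ECDF step is at 20%.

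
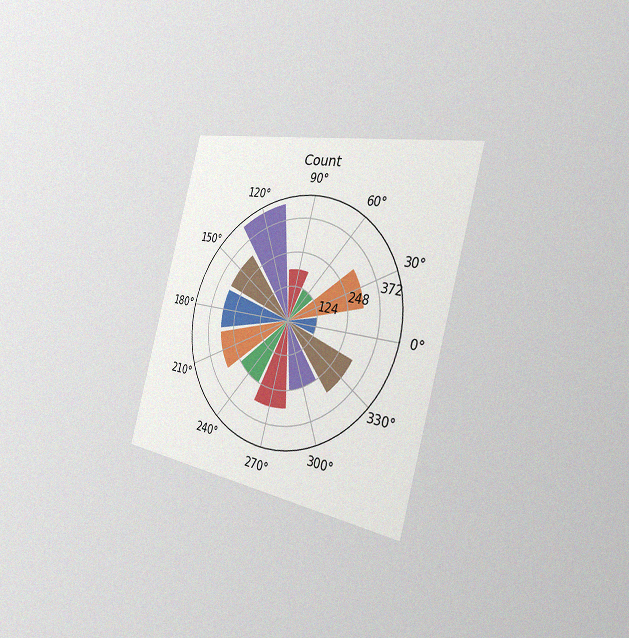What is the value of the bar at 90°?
The chart is tilted about 15° clockwise and viewed slightly from the right, with some photo noise. The bar at 90° reaches 186 on the radial axis.

186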